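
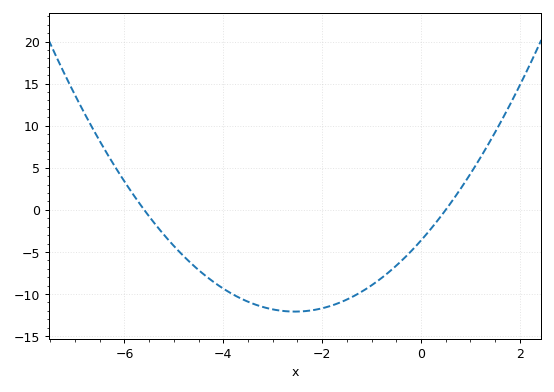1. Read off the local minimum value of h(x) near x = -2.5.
-12.1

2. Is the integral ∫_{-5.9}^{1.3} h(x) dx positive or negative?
negative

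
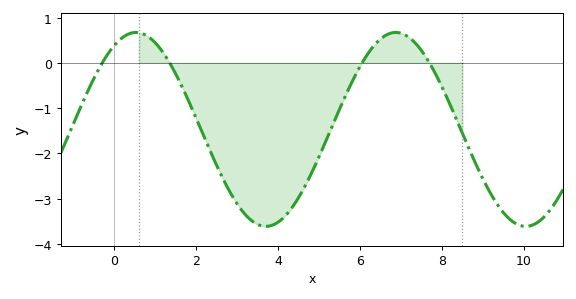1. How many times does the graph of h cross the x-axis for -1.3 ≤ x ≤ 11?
4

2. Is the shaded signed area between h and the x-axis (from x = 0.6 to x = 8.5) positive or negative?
negative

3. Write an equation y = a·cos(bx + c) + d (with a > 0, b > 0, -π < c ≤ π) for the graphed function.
y = 2.14cos(0.99x - 0.522) - 1.47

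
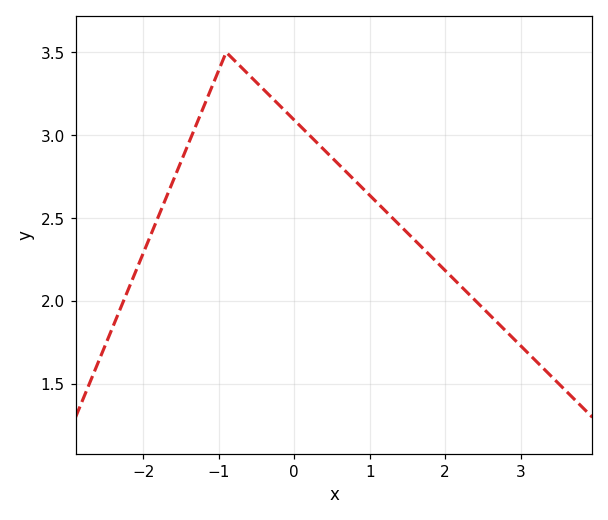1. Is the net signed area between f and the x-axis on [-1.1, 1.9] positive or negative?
positive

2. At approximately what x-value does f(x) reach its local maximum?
-0.9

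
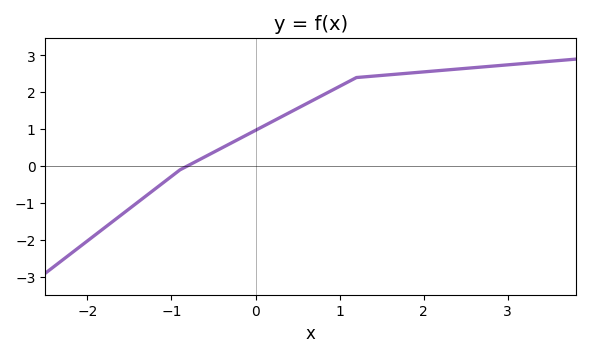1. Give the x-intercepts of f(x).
-0.8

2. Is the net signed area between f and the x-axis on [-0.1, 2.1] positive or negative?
positive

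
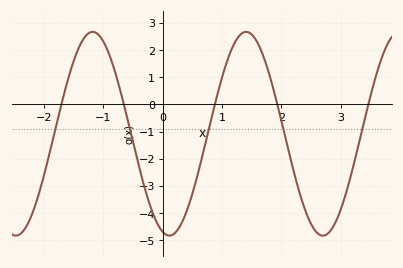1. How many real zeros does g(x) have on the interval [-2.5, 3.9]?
5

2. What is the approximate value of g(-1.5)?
1.6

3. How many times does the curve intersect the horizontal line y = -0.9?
5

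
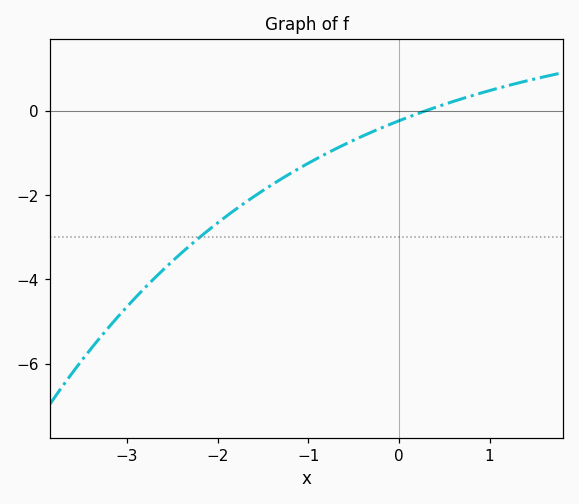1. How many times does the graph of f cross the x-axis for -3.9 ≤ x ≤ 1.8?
1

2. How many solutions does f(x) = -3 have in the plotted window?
1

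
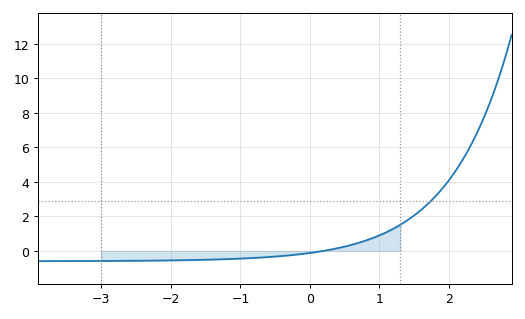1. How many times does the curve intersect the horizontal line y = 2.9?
1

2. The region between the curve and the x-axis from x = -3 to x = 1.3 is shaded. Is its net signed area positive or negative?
negative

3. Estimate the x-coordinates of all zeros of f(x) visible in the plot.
0.196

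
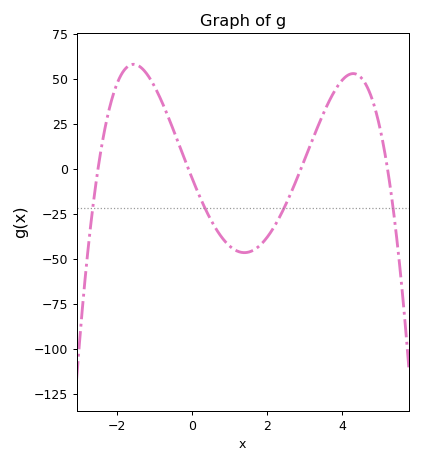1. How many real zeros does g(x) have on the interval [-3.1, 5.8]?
4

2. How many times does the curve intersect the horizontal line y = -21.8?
4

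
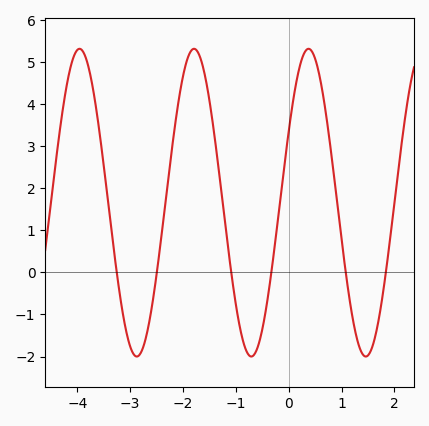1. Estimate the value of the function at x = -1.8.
5.3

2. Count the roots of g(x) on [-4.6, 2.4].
6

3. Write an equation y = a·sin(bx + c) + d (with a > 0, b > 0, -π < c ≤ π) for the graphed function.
y = 3.66sin(2.9x + 0.48) + 1.66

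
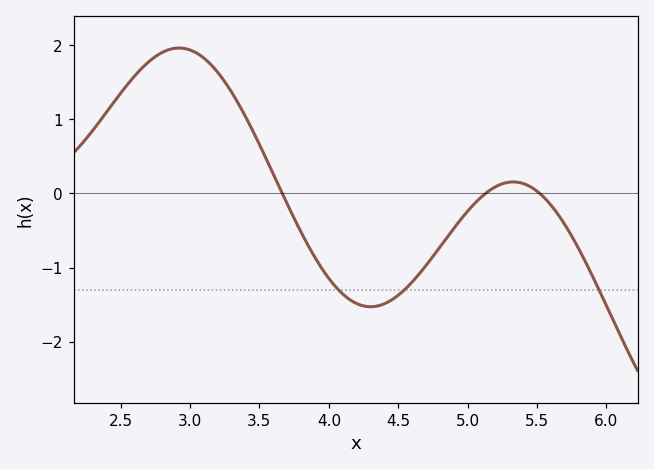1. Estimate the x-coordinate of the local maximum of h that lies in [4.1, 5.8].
5.33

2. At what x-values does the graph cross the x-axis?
3.66, 5.13, 5.52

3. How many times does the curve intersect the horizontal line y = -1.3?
3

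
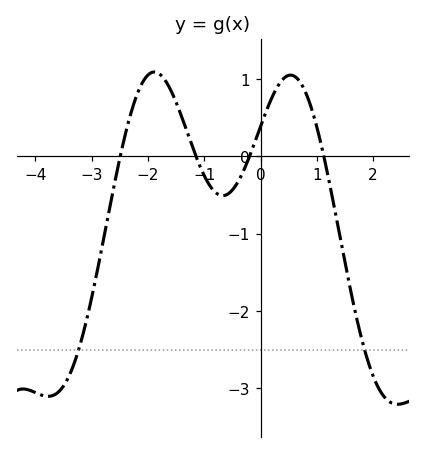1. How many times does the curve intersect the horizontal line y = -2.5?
2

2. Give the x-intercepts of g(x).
-2.49, -1.15, -0.194, 1.12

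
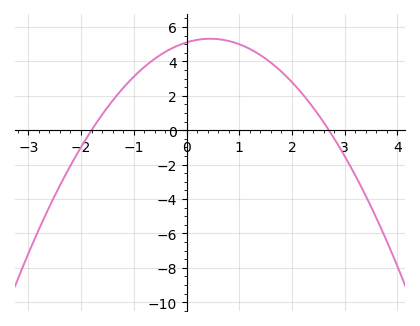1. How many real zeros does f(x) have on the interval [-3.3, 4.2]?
2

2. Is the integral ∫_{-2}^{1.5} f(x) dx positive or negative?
positive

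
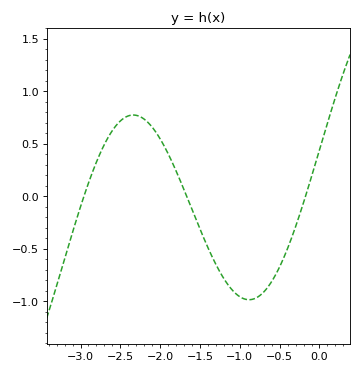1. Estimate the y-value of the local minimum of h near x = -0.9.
-0.985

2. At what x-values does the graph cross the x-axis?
-2.96, -1.67, -0.175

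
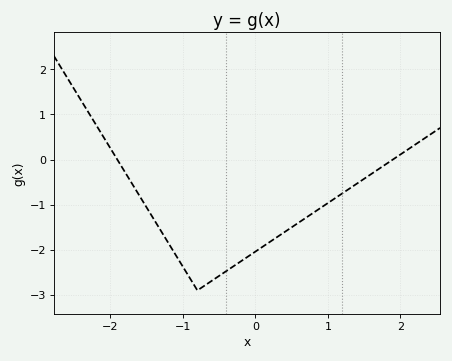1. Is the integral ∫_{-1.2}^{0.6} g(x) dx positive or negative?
negative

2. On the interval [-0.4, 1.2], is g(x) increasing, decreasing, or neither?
increasing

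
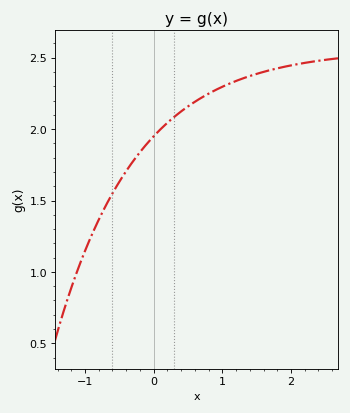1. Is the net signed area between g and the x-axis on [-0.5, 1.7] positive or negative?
positive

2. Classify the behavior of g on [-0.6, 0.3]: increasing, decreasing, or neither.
increasing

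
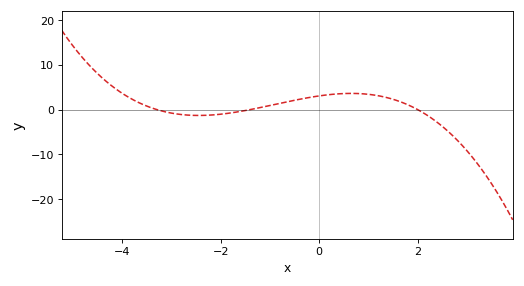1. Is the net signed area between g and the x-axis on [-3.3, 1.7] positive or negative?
positive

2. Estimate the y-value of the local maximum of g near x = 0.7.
3.61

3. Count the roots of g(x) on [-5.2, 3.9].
3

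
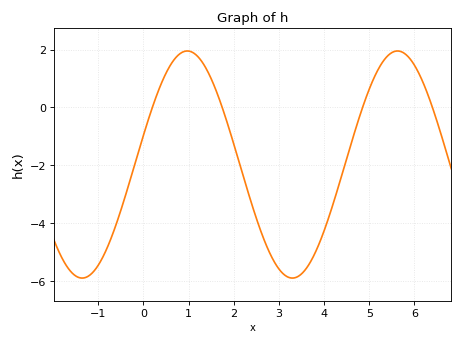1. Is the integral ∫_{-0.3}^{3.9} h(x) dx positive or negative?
negative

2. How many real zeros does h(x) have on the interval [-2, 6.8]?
4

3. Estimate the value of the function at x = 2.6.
-4.2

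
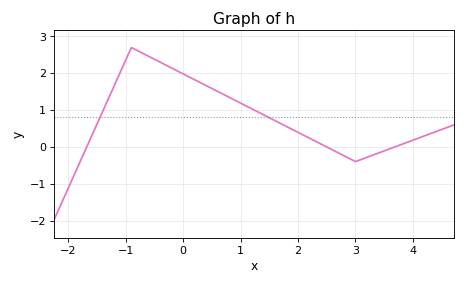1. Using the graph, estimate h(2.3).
0.2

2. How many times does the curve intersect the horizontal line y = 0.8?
2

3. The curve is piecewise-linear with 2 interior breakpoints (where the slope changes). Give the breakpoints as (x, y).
(-0.9, 2.7); (3, -0.4)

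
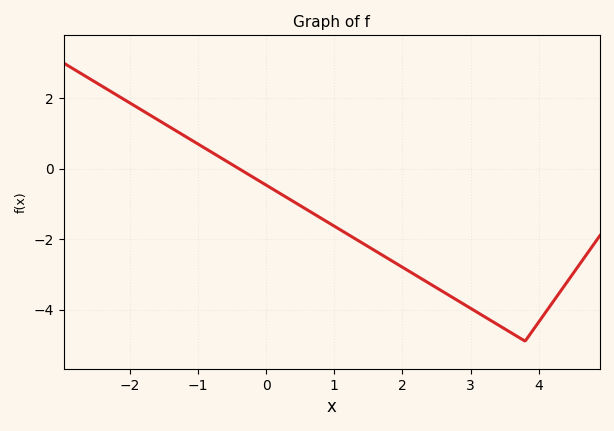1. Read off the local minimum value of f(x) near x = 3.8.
-4.8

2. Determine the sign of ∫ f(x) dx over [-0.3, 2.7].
negative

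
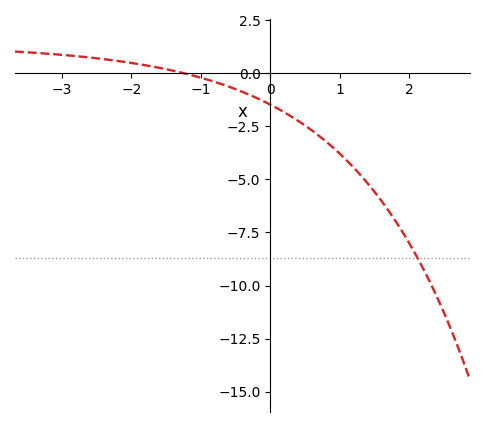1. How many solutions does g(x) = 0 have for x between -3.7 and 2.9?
1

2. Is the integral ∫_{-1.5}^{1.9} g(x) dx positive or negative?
negative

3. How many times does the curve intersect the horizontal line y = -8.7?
1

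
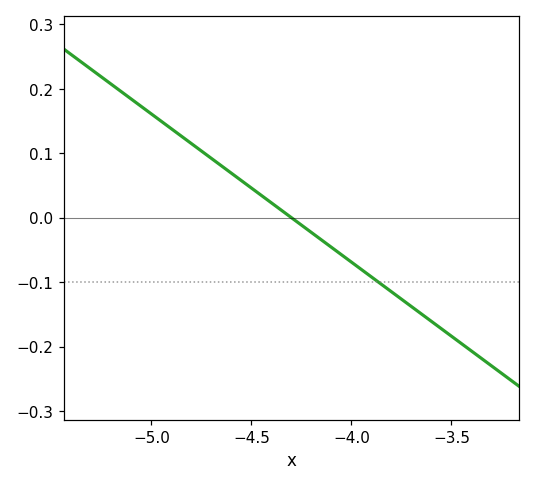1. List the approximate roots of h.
-4.3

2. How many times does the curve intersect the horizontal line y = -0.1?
1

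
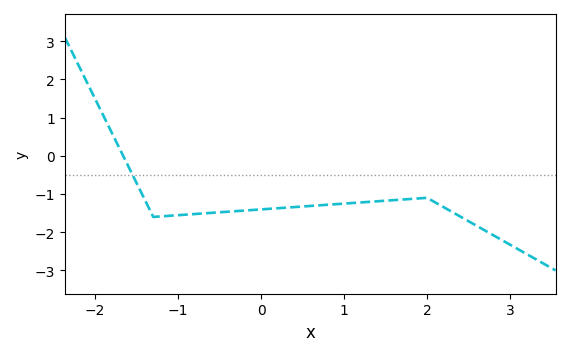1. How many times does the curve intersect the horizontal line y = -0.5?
1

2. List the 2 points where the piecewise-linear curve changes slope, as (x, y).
(-1.3, -1.6); (2, -1.1)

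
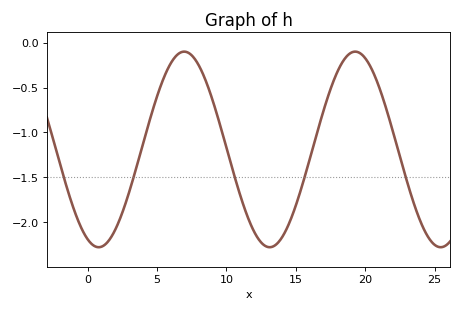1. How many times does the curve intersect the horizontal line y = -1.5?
5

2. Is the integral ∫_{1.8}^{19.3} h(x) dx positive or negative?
negative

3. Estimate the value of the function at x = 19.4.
-0.1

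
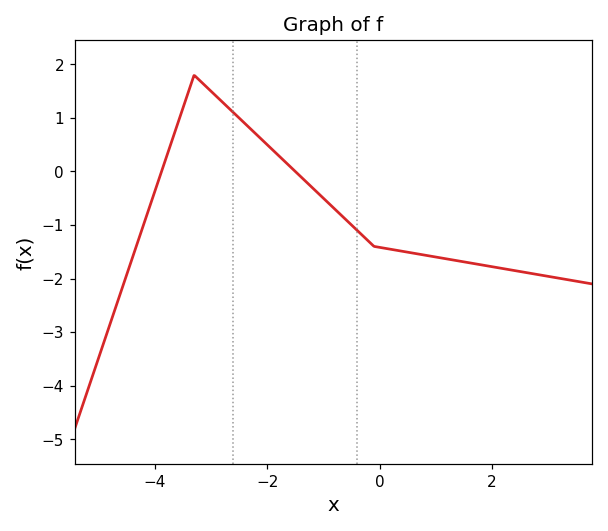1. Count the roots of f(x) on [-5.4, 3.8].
2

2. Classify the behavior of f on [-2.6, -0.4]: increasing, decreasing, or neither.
decreasing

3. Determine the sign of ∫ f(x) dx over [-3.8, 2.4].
negative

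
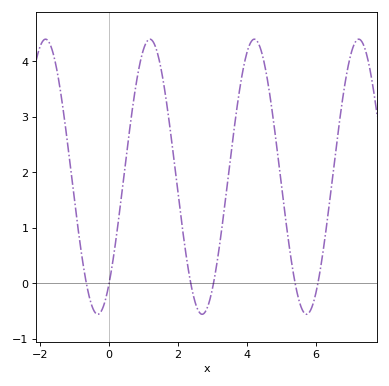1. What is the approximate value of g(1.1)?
4.4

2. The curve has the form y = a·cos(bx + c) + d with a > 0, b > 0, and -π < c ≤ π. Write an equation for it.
y = 2.48cos(2.1x - 2.5) + 1.92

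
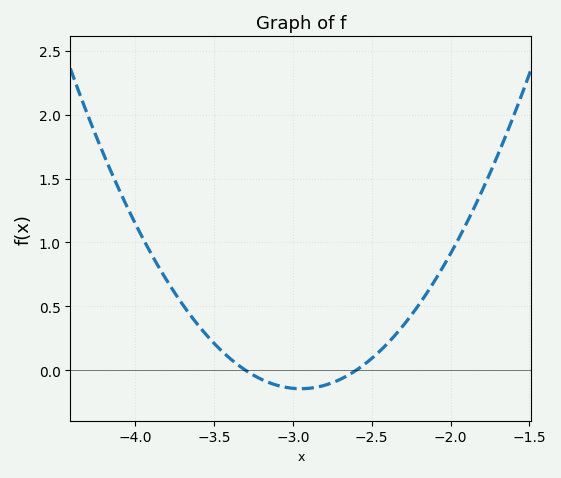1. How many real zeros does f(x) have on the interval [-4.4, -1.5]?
2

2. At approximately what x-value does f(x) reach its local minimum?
-2.95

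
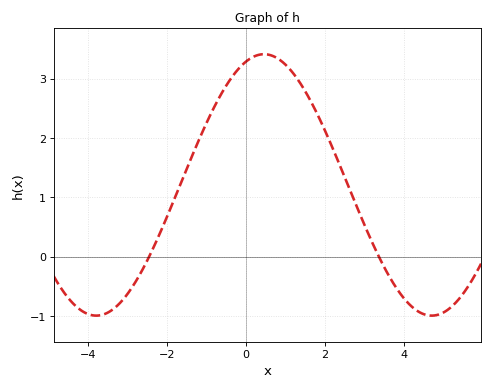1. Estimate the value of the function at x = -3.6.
-1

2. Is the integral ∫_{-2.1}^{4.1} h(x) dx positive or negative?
positive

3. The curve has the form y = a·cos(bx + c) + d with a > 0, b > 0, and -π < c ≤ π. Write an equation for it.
y = 2.2cos(0.74x - 0.34) + 1.21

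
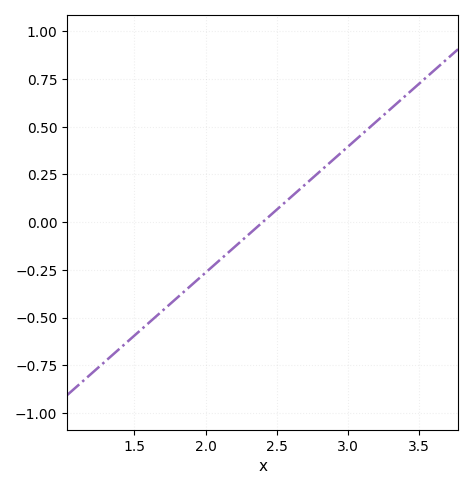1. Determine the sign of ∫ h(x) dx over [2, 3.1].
positive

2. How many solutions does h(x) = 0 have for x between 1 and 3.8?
1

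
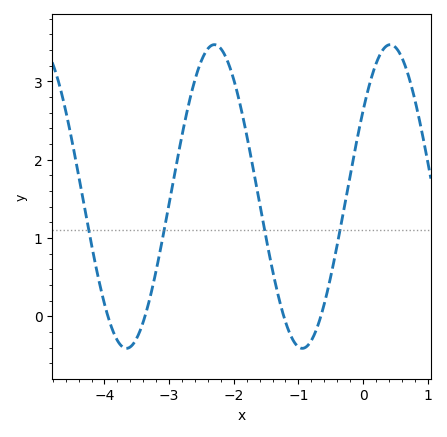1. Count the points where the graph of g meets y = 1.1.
4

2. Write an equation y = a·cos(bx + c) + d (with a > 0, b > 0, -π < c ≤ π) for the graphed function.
y = 1.94cos(2.31x - 0.972) + 1.53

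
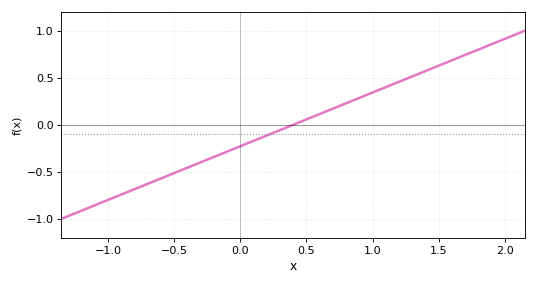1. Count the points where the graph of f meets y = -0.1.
1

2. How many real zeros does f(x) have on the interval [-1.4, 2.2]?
1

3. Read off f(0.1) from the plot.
-0.171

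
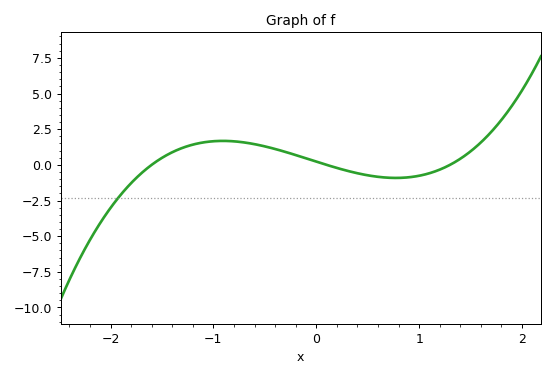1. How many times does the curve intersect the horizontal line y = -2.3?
1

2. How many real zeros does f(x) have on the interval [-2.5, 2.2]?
3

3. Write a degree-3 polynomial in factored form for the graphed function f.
y = 1.09(x + 1.6)(x - 0.1)(x - 1.3)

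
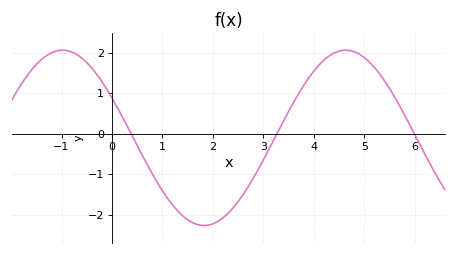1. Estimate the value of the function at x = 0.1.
0.66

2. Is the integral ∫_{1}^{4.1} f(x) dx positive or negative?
negative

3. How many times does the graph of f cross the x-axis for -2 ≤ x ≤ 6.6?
3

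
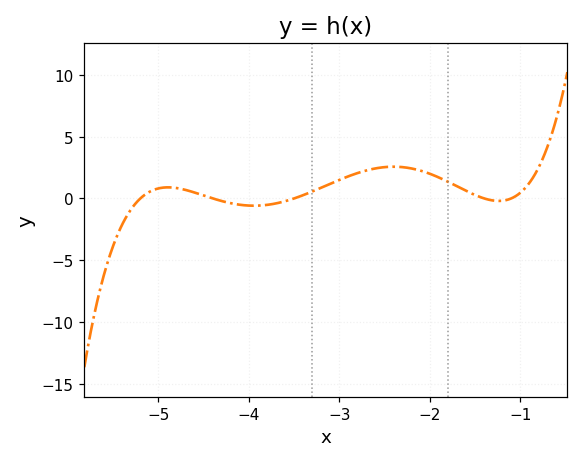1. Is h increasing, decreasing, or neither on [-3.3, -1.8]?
neither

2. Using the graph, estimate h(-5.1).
0.53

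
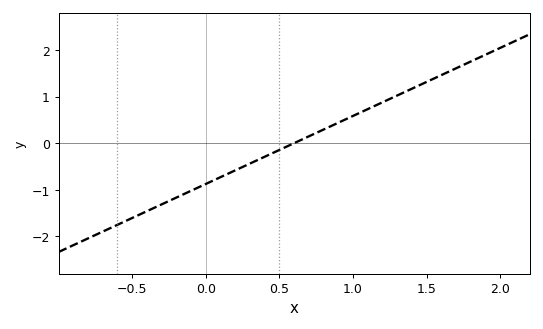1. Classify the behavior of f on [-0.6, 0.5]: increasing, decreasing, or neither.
increasing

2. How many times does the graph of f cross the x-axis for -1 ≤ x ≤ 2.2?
1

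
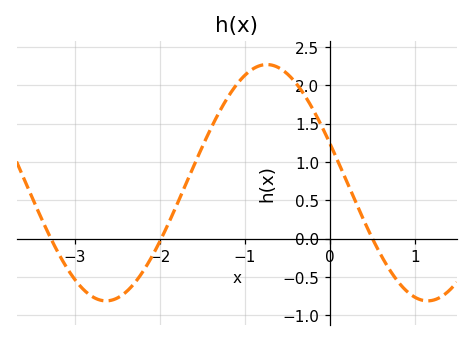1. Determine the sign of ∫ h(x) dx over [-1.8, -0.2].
positive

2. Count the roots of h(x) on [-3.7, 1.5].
3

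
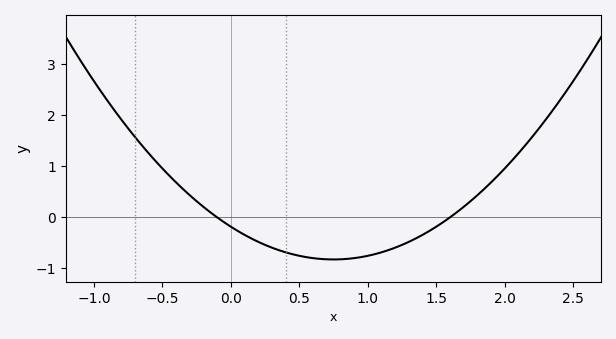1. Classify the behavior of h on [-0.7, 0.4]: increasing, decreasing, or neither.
decreasing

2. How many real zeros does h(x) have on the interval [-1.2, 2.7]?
2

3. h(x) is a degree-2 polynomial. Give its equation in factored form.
y = 1.14(x + 0.1)(x - 1.6)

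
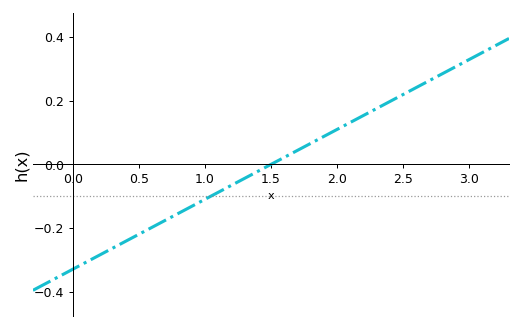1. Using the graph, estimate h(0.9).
-0.132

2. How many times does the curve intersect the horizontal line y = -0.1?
1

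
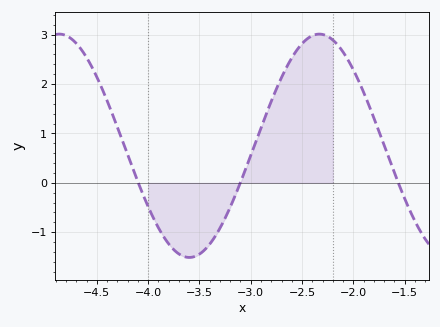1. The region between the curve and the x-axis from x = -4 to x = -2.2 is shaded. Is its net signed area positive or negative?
positive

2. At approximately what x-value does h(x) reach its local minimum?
-3.6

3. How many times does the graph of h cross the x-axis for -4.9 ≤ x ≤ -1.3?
3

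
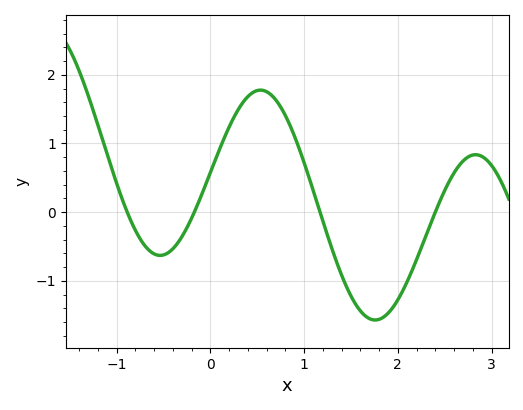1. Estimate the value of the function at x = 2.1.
-1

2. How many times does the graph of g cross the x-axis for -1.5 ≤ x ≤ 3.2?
4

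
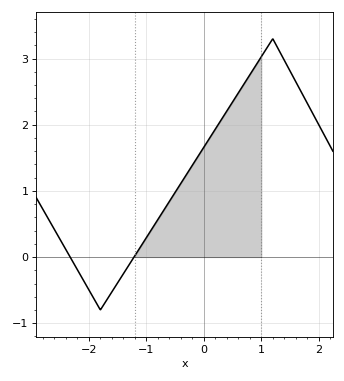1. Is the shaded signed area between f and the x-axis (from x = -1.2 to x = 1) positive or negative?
positive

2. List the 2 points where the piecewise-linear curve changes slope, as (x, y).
(-1.8, -0.8); (1.2, 3.3)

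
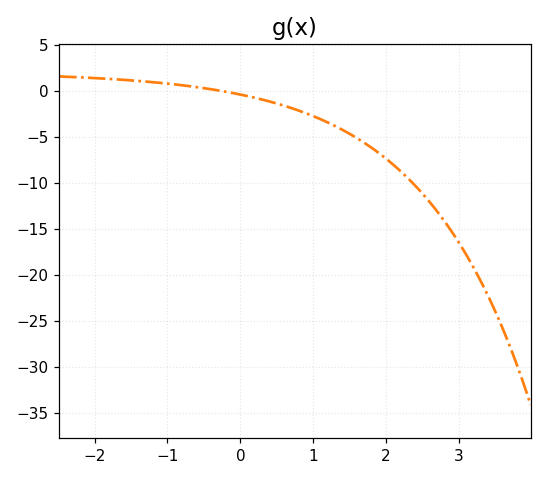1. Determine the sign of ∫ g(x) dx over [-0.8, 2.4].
negative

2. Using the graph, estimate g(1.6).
-5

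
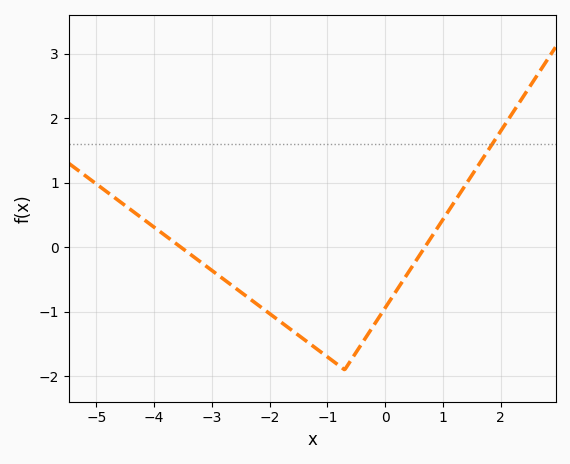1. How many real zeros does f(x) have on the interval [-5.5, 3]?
2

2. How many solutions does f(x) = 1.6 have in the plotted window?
1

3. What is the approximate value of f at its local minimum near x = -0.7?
-1.9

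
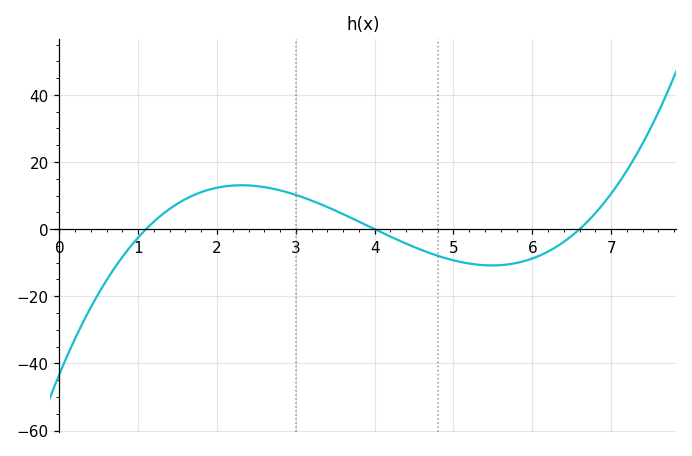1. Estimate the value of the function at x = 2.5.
12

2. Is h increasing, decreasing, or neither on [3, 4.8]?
decreasing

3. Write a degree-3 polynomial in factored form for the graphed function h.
y = 1.49(x - 1.1)(x - 4)(x - 6.6)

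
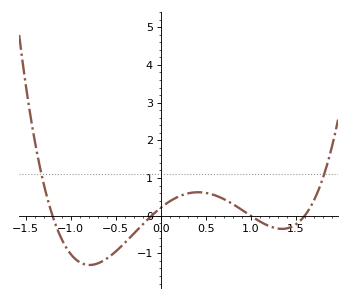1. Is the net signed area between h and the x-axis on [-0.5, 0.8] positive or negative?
positive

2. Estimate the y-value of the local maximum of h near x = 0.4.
0.623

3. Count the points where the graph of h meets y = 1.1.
2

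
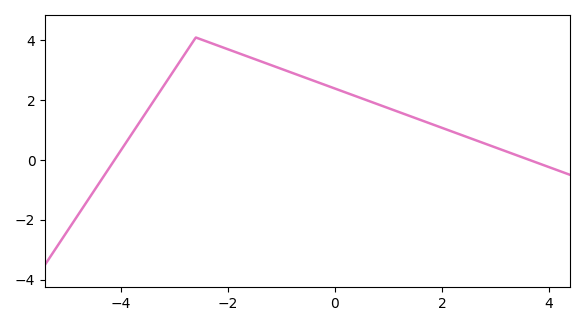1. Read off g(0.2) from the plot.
2.2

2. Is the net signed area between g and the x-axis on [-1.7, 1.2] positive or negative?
positive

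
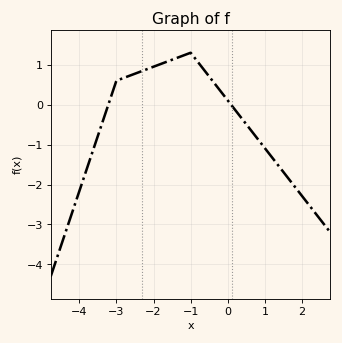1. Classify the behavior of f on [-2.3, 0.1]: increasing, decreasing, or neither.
neither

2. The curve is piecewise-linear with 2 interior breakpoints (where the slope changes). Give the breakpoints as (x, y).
(-3, 0.6); (-1, 1.3)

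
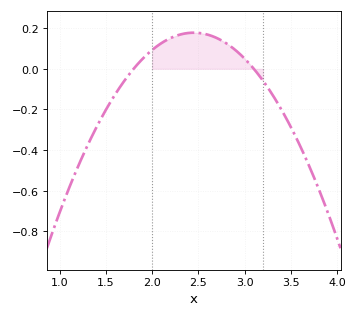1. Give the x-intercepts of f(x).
1.8, 3.1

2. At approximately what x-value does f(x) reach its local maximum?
2.45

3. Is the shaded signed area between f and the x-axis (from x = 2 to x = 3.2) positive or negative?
positive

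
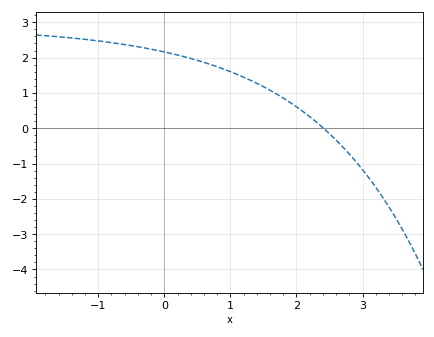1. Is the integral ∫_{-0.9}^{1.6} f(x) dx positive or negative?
positive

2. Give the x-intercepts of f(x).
2.4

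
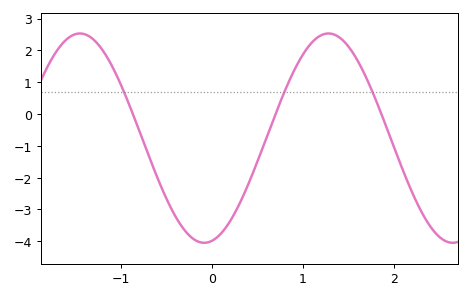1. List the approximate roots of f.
-0.9, 0.7, 1.9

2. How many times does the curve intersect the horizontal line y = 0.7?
3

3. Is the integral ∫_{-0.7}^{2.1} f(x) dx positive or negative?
negative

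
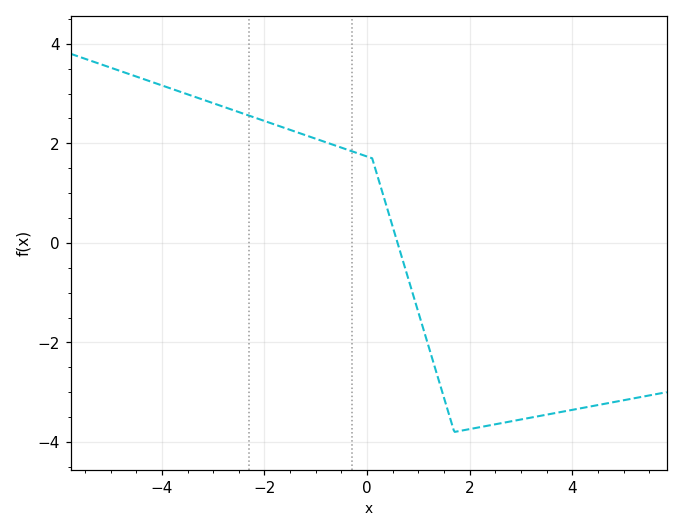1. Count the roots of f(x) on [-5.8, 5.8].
1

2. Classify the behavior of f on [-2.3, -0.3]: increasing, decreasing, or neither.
decreasing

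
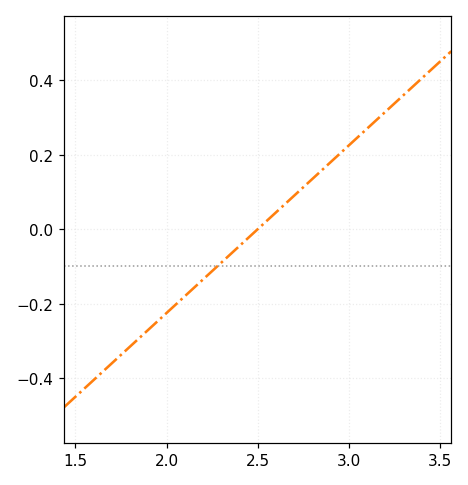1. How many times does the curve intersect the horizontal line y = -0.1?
1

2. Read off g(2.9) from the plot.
0.18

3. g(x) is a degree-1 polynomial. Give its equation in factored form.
y = 0.45(x - 2.5)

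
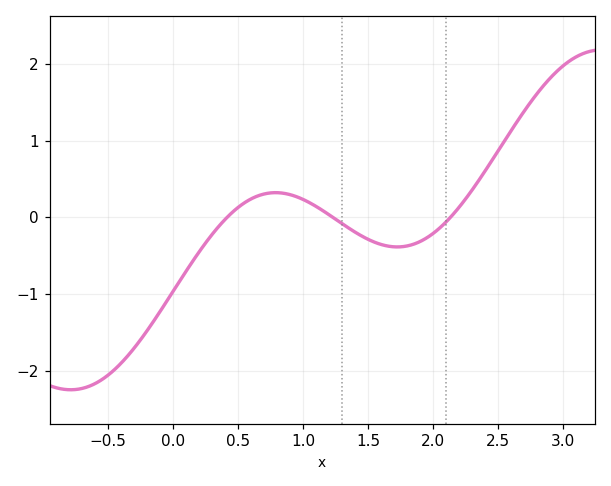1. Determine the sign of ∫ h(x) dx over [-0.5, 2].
negative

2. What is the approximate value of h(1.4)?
-0.2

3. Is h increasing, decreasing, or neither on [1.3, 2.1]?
neither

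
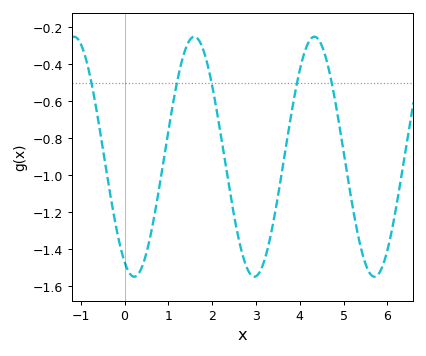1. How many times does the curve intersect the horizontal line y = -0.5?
5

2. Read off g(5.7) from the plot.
-1.55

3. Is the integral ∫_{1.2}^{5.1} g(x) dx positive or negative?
negative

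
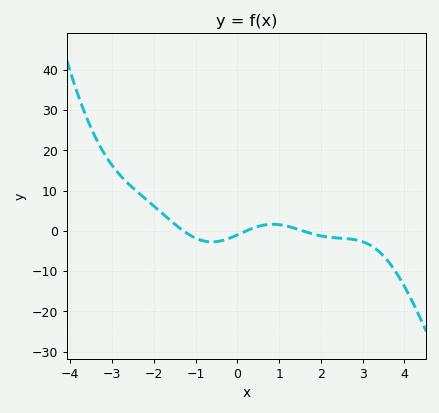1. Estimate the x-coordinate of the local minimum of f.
-0.6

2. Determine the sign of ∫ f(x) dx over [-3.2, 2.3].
positive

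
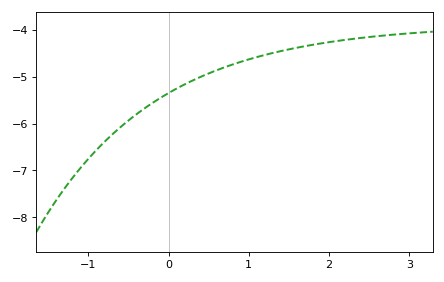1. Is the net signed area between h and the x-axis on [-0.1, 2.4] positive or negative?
negative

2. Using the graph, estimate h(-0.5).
-5.9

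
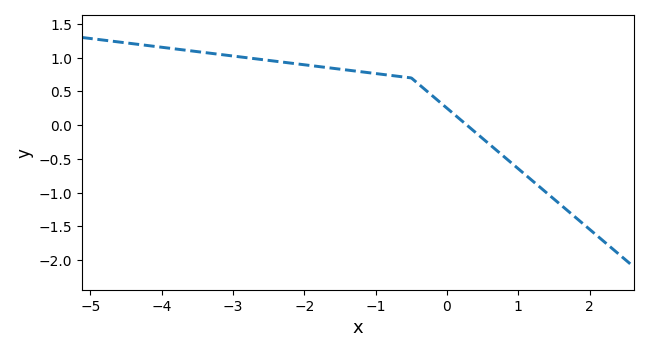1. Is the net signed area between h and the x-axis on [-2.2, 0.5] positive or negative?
positive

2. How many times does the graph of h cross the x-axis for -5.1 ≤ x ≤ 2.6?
1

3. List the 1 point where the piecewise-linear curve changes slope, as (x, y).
(-0.5, 0.7)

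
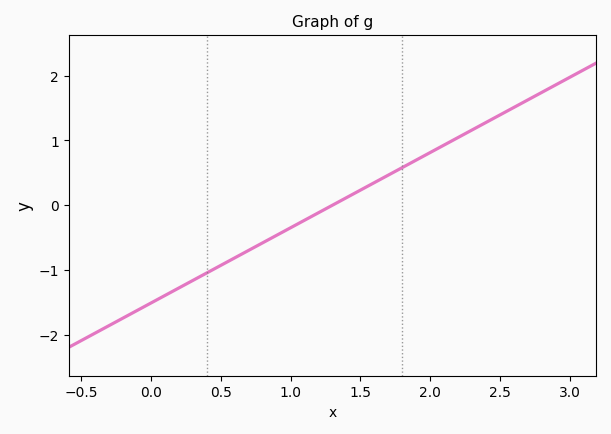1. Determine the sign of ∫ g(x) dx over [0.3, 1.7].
negative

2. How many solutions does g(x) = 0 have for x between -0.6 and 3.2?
1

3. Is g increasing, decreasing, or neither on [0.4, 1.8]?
increasing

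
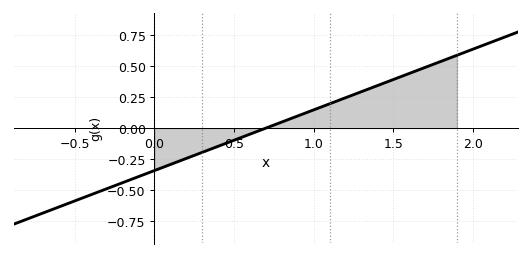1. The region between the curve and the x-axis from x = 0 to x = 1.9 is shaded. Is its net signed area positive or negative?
positive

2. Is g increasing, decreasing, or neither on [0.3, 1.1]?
increasing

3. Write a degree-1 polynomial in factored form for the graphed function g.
y = 0.49(x - 0.7)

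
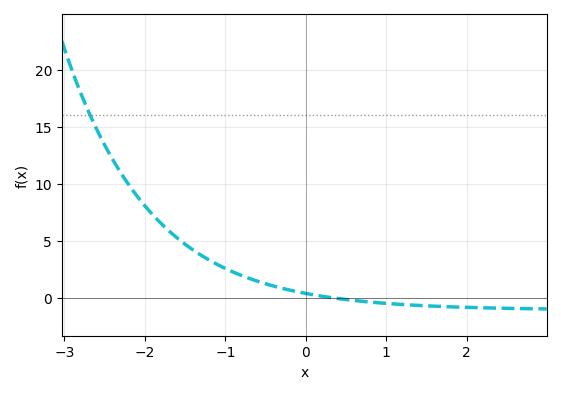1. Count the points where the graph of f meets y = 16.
1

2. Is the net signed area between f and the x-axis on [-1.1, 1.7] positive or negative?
positive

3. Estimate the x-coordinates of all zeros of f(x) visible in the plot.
0.341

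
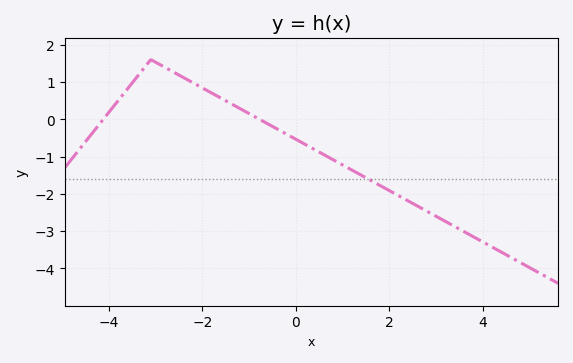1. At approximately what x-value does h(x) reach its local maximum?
-3.1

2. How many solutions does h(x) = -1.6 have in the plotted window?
1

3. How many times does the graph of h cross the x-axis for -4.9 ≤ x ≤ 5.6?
2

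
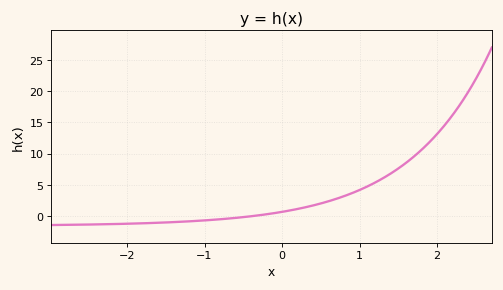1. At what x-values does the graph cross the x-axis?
-0.4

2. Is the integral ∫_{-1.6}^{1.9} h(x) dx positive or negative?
positive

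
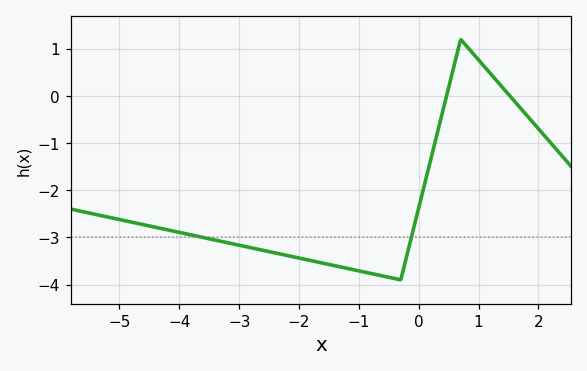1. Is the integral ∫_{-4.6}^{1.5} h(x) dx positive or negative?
negative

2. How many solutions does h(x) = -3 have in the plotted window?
2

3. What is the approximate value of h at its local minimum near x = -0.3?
-3.9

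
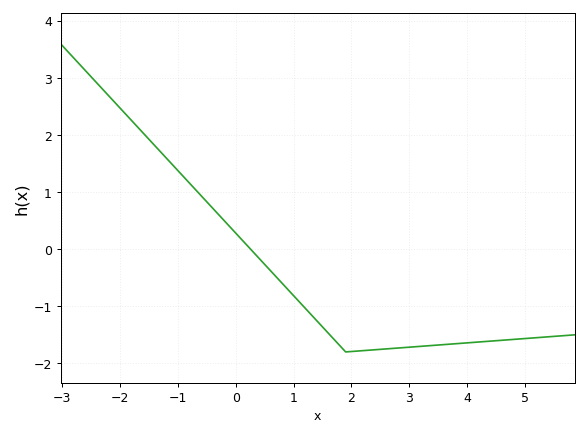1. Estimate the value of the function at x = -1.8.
2.26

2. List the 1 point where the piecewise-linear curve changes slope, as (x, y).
(1.9, -1.8)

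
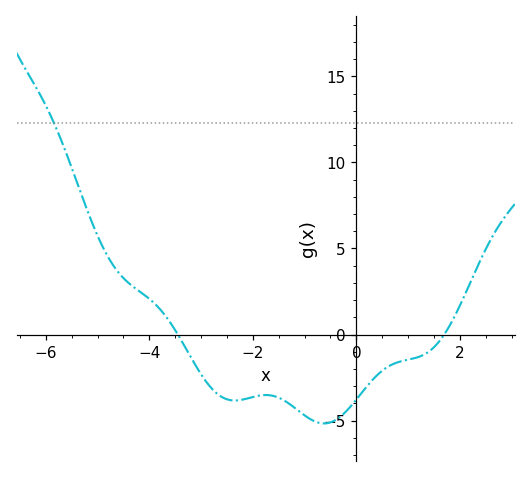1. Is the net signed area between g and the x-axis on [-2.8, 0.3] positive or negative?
negative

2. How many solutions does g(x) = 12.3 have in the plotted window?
1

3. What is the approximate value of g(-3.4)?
-0.248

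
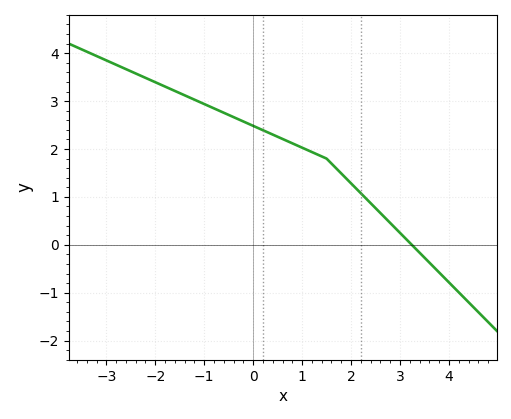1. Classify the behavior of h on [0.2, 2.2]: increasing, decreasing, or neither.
decreasing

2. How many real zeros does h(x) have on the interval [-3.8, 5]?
1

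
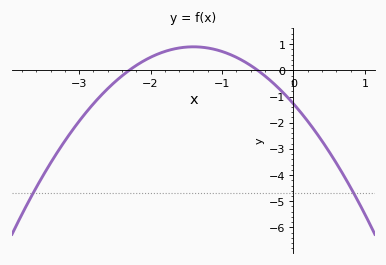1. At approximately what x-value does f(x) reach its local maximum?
-1.4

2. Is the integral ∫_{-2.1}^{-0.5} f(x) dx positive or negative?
positive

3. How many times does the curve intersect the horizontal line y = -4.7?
2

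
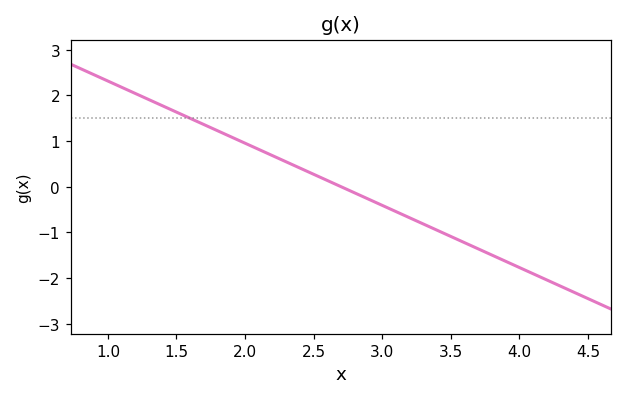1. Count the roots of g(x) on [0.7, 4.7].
1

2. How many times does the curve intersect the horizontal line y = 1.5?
1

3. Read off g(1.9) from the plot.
1.09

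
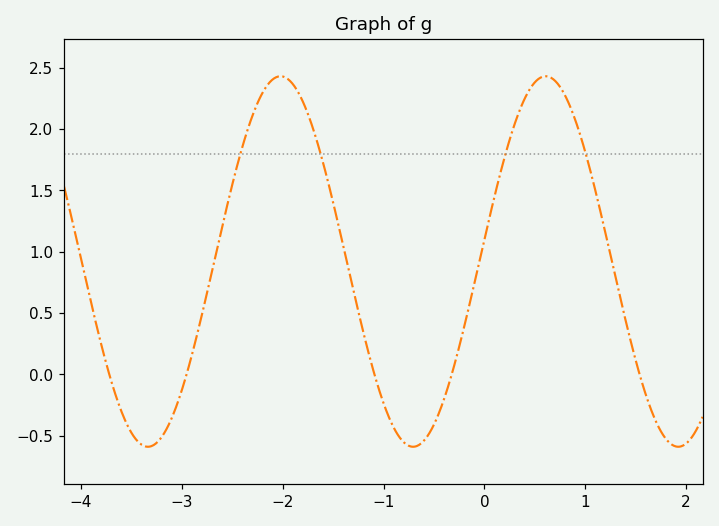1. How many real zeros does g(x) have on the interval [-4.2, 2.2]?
5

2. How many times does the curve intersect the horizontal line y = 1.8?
4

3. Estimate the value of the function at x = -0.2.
0.4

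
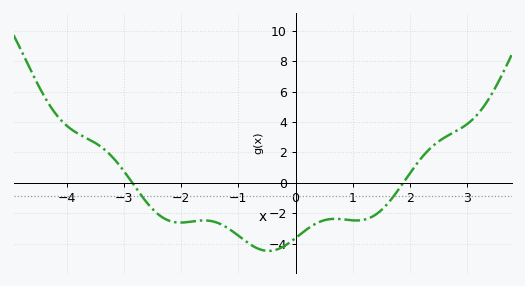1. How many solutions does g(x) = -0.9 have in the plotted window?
2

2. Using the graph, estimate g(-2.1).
-2.6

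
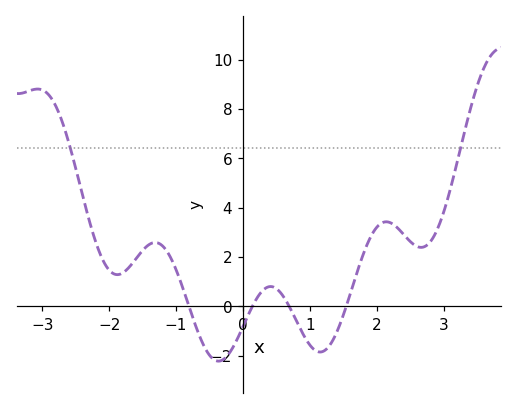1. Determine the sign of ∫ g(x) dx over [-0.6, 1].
negative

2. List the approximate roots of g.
-0.806, 0.14, 0.693, 1.54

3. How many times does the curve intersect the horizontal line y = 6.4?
2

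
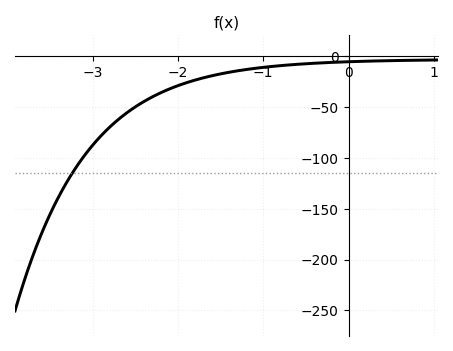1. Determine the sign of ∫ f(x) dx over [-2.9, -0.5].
negative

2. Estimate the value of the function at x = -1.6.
-19.3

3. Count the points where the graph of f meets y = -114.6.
1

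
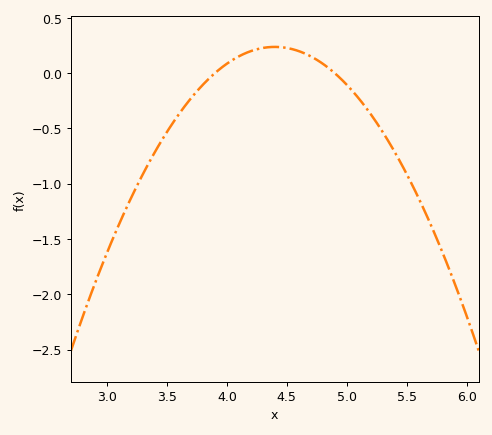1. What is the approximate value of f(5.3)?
-0.532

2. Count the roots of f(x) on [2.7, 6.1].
2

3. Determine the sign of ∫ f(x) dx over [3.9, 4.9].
positive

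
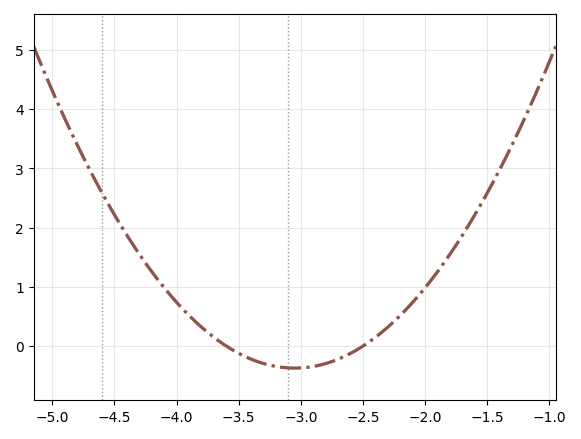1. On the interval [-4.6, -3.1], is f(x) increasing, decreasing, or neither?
decreasing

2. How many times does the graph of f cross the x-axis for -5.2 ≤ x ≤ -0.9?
2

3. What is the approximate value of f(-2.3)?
0.3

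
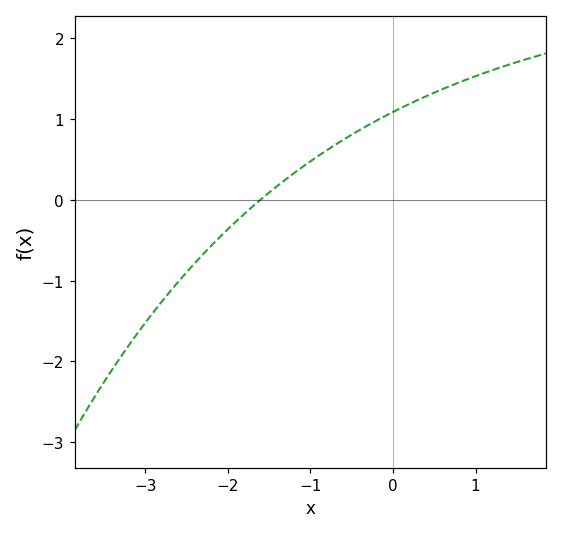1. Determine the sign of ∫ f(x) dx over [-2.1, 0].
positive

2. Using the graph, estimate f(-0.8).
0.6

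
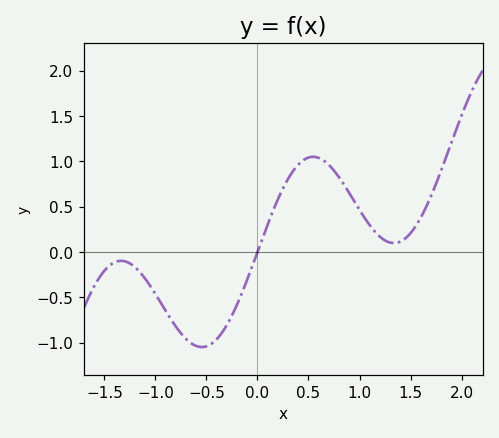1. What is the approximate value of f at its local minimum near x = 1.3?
0.098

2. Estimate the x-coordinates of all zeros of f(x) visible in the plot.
0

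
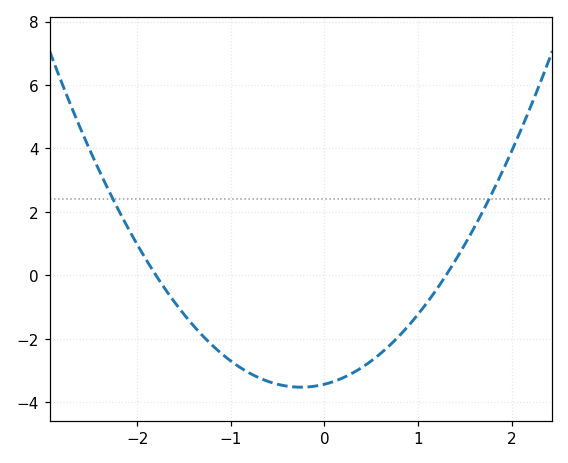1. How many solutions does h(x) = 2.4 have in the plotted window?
2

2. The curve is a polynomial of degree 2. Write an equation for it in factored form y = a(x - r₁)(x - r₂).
y = 1.47(x + 1.8)(x - 1.3)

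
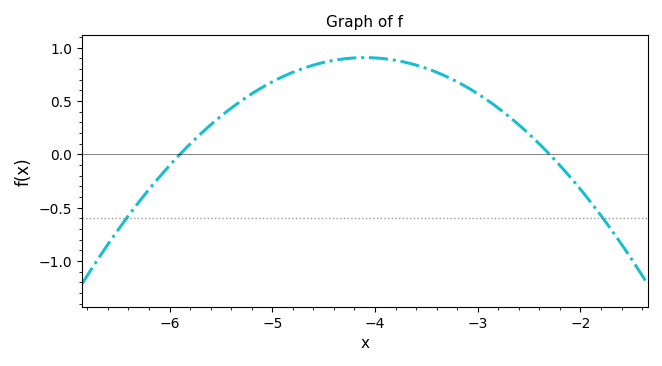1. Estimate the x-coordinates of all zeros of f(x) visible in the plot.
-5.9, -2.3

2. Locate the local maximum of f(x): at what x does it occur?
-4.1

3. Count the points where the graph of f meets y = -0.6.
2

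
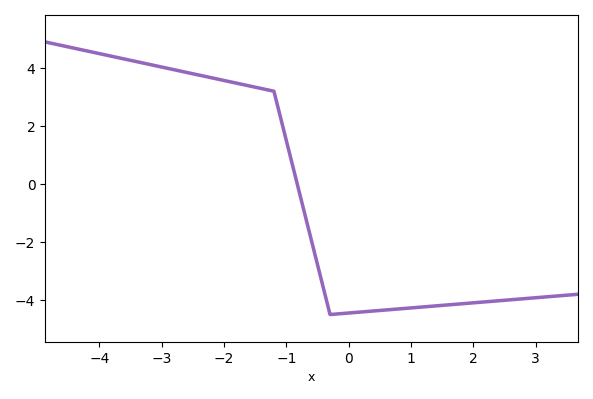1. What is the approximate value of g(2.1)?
-4.08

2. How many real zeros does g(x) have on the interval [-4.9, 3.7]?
1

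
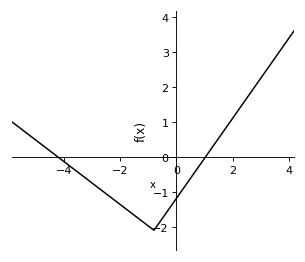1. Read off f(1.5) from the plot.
0.537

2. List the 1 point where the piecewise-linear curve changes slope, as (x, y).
(-0.8, -2.1)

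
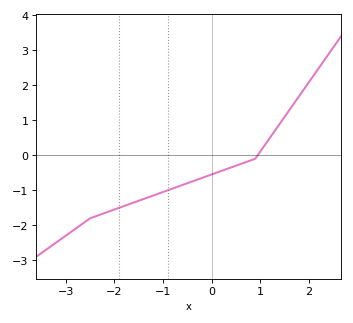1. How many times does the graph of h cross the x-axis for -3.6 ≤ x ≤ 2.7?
1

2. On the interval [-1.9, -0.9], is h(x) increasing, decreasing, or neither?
increasing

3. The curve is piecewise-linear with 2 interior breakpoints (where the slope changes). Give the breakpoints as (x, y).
(-2.5, -1.8); (0.9, -0.1)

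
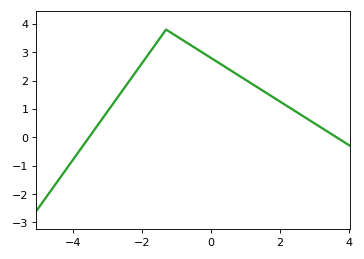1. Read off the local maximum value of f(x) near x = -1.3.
3.8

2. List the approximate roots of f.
-3.53, 3.64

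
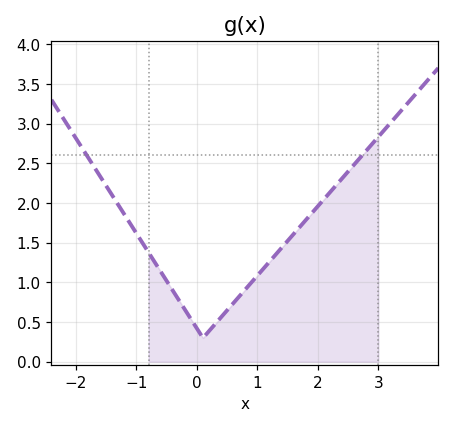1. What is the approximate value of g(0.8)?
0.911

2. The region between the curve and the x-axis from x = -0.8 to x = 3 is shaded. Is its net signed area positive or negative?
positive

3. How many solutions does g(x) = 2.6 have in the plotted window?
2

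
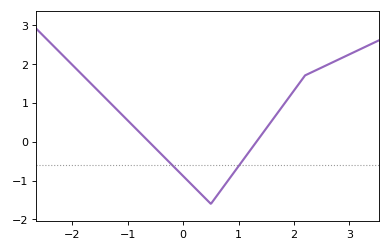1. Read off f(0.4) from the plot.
-1.46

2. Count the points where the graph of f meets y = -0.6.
2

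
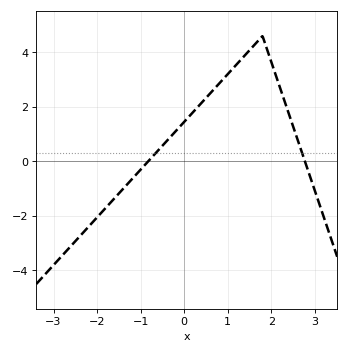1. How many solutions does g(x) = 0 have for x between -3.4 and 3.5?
2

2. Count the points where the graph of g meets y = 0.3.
2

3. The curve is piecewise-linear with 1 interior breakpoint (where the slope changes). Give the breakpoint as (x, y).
(1.8, 4.6)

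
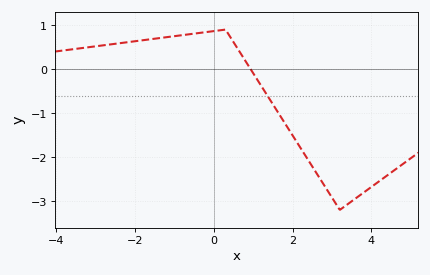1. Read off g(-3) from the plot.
0.52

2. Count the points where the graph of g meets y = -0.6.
1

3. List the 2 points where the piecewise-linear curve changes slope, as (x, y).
(0.3, 0.9); (3.2, -3.2)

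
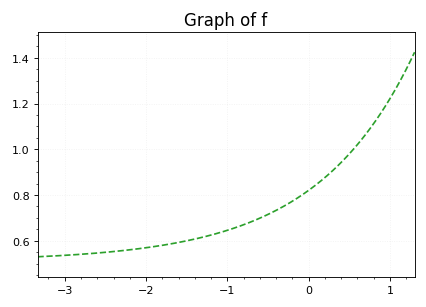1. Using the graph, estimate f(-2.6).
0.54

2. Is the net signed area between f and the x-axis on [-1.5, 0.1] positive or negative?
positive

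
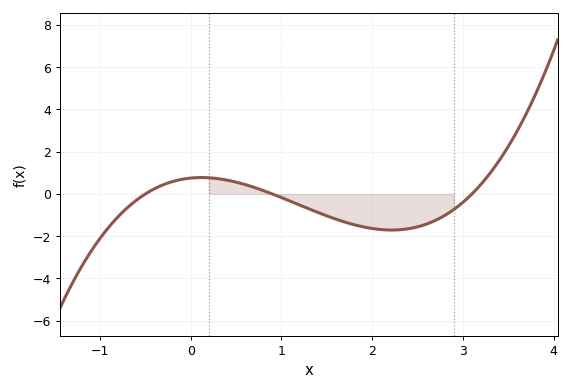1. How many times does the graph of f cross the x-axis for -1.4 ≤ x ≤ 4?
3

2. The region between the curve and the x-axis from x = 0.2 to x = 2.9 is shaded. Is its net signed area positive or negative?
negative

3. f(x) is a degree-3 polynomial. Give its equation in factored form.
y = 0.54(x + 0.5)(x - 0.9)(x - 3.1)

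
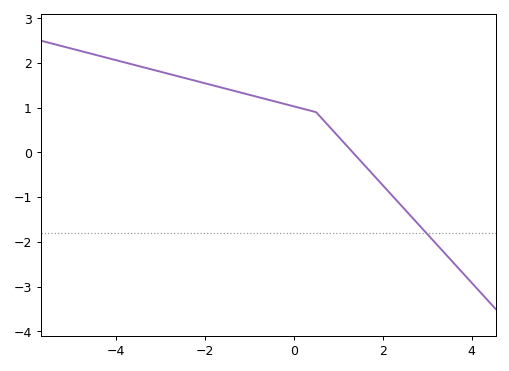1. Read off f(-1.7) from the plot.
1.5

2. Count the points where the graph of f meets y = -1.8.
1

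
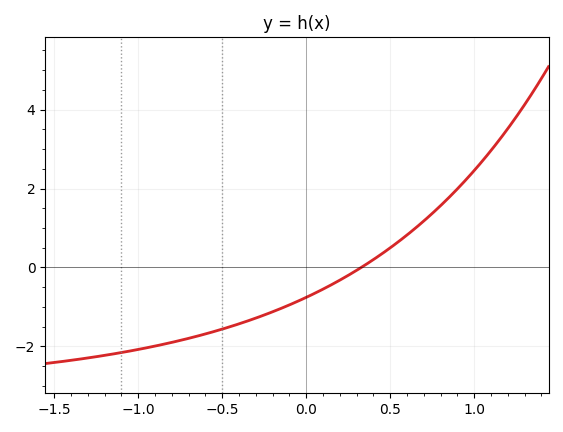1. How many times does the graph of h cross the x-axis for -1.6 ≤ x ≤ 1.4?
1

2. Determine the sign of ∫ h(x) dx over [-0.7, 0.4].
negative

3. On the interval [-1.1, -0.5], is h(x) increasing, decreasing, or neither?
increasing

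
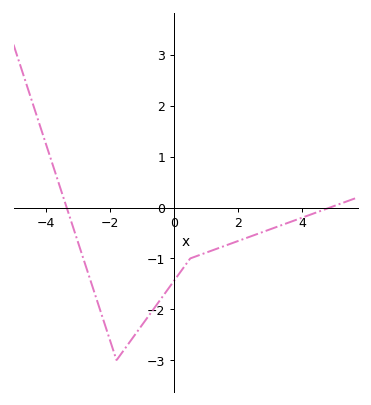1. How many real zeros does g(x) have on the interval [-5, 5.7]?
2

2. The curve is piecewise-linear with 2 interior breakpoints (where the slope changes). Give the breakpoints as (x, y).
(-1.8, -3); (0.5, -1)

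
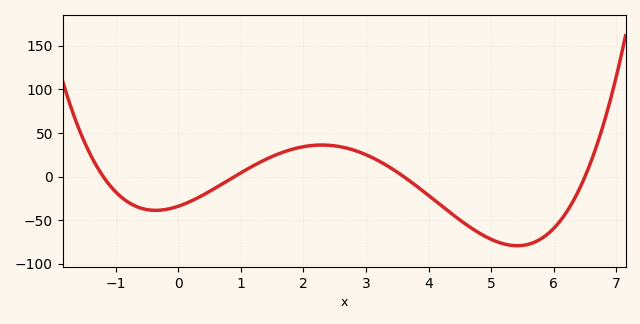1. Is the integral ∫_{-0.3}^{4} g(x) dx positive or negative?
positive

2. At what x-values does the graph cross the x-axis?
-1.2, 0.9, 3.6, 6.5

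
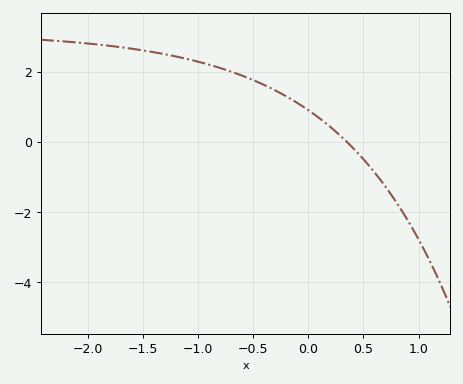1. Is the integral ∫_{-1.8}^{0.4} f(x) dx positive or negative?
positive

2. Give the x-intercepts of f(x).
0.35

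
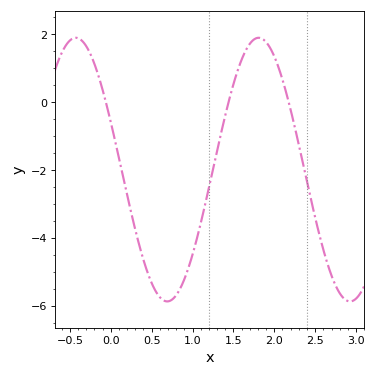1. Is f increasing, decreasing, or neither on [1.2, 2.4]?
neither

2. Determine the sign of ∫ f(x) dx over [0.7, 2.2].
negative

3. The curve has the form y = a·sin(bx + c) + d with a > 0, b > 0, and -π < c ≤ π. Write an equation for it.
y = 3.88sin(2.81x + 2.77) - 1.99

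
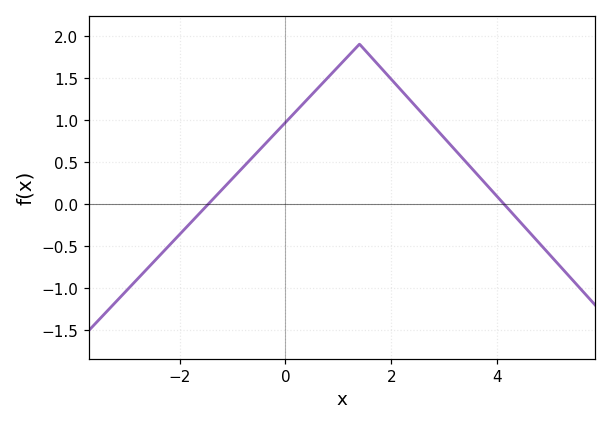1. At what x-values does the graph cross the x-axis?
-1.4, 4.2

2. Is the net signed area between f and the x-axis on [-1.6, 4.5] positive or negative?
positive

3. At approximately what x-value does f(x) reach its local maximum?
1.4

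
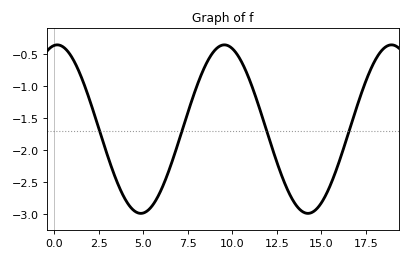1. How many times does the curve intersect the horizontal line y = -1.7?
4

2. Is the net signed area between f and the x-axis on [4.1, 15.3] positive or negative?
negative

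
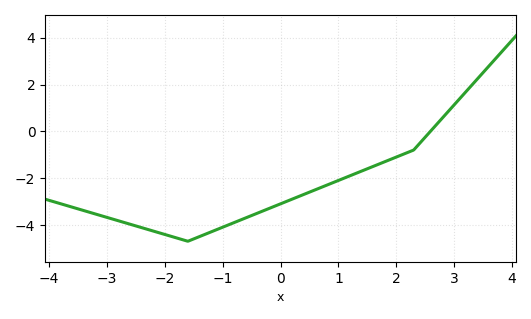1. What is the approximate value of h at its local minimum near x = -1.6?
-4.6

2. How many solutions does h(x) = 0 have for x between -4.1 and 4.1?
1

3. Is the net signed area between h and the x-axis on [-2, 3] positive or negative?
negative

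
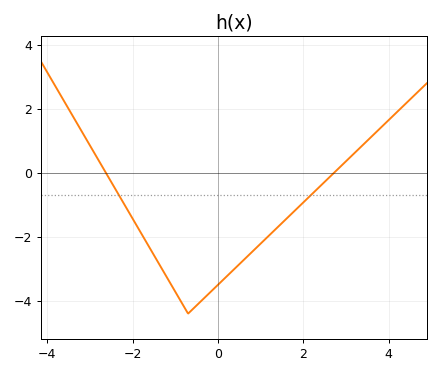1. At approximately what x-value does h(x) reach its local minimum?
-0.6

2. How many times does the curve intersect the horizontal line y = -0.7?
2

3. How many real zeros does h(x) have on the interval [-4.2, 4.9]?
2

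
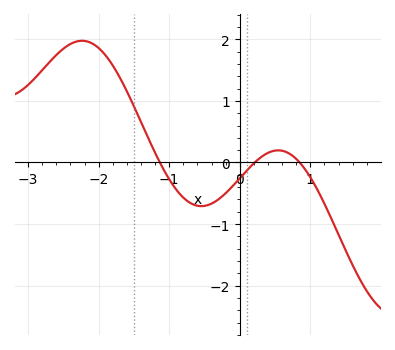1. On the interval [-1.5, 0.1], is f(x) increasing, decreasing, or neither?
neither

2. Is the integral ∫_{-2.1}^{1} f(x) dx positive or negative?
positive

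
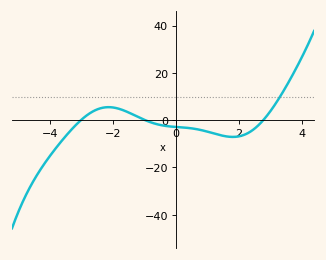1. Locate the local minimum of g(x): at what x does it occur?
1.8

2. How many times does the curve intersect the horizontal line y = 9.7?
1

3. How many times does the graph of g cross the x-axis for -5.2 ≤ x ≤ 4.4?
3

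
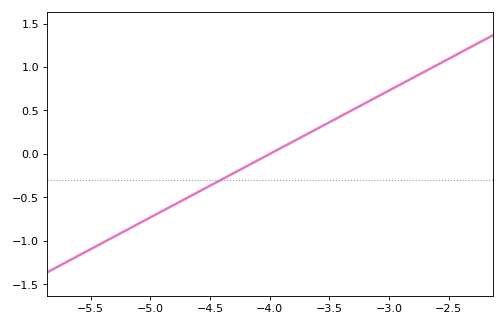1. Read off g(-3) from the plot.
0.75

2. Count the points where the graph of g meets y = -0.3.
1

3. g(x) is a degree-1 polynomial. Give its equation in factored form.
y = 0.73(x + 4)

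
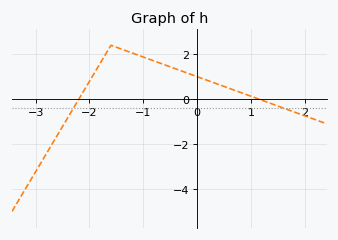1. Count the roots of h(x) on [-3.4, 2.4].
2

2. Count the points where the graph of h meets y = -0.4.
2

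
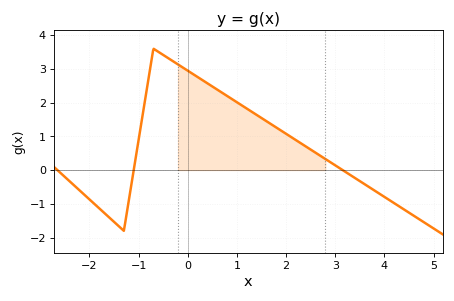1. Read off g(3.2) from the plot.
0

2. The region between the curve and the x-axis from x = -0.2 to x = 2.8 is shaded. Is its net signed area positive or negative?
positive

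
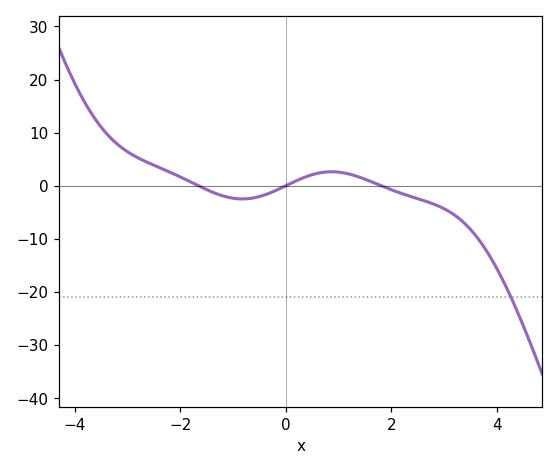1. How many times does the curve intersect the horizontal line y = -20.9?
1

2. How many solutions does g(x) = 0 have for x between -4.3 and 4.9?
3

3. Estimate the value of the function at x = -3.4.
10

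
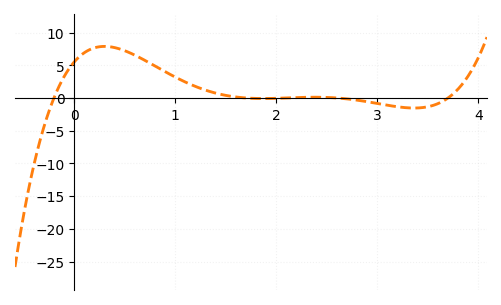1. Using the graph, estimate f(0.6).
6.5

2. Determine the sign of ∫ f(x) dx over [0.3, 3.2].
positive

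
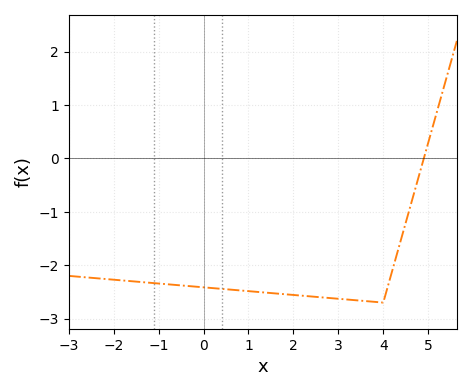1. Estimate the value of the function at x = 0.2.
-2.43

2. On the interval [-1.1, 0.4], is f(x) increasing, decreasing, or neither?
decreasing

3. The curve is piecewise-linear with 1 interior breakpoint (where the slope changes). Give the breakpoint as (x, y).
(4, -2.7)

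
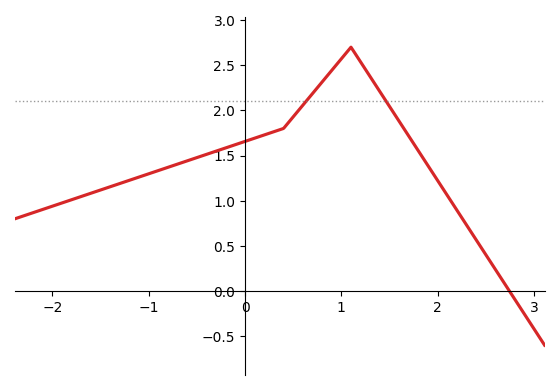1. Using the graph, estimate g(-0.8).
1.35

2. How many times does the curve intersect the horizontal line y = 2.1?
2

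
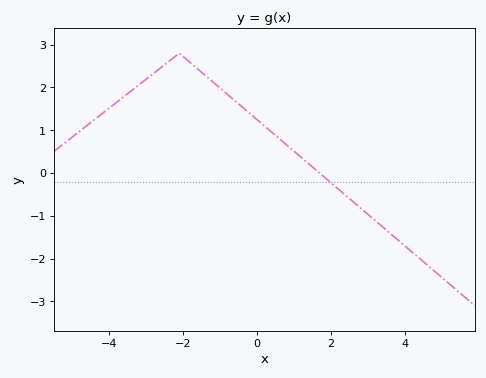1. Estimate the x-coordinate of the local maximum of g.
-2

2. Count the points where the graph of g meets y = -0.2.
1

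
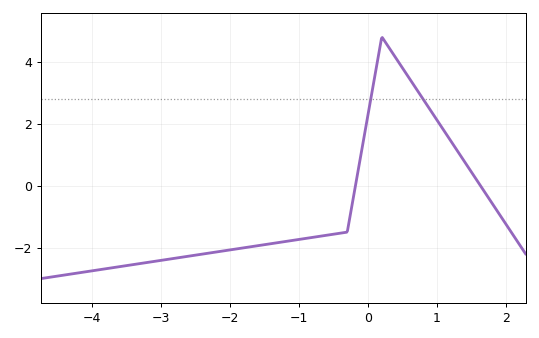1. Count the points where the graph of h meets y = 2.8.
2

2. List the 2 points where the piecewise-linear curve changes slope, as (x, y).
(-0.3, -1.5); (0.2, 4.8)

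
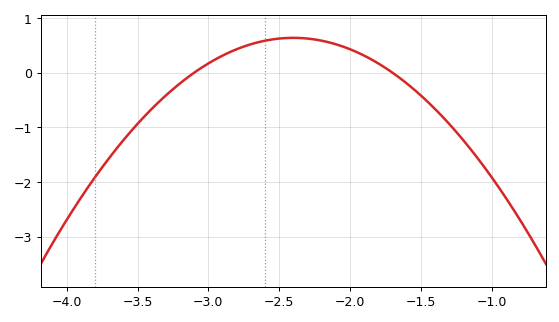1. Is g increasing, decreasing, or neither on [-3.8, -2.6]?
increasing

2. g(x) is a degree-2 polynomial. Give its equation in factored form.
y = -1.3(x + 3.1)(x + 1.7)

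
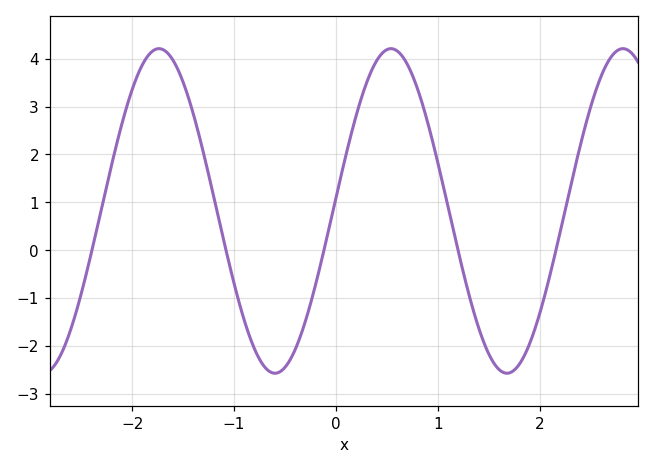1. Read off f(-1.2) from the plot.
1.1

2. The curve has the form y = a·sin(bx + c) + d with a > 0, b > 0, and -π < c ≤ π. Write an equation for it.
y = 3.39sin(2.8x + 0.08) + 0.82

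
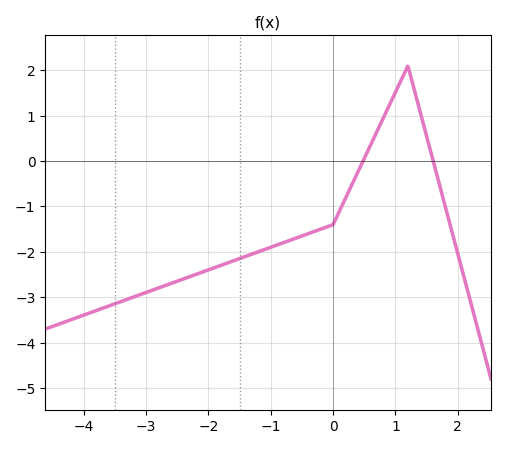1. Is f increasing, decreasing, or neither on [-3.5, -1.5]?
increasing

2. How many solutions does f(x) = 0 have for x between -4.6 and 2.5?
2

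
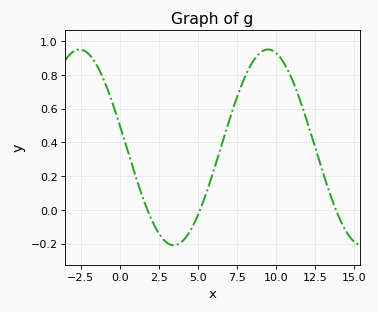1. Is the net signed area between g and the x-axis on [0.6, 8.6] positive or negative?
positive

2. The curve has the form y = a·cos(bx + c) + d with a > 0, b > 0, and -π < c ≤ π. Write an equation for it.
y = 0.58cos(0.52x + 1.34) + 0.37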